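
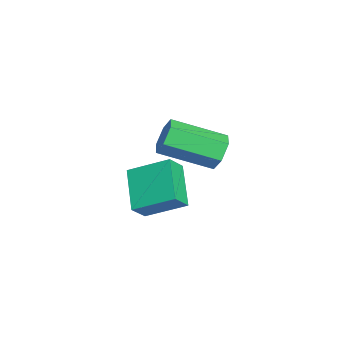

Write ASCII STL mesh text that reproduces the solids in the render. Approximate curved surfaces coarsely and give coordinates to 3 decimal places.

solid 
facet normal -0.031 0.926 -0.376
outer loop
vertex 0.904 5.166 0.605
vertex 0.526 4.894 -0.033
vertex 0.114 5.136 0.596
endloop
endfacet
facet normal -0.025 0.377 0.926
outer loop
vertex 0.904 5.166 0.605
vertex 0.114 5.136 0.596
vertex 0.972 3.139 1.431
endloop
endfacet
facet normal -0.025 0.377 0.926
outer loop
vertex 0.972 3.139 1.431
vertex 0.114 5.136 0.596
vertex 0.182 3.109 1.422
endloop
endfacet
facet normal 0.031 -0.925 0.378
outer loop
vertex 0.972 3.139 1.431
vertex 0.182 3.109 1.422
vertex 0.594 2.866 0.793
endloop
endfacet
facet normal -0.031 0.926 -0.376
outer loop
vertex 0.114 5.136 0.596
vertex 0.526 4.894 -0.033
vertex -0.263 4.864 -0.042
endloop
endfacet
facet normal -0.878 0.155 0.453
outer loop
vertex 0.114 5.136 0.596
vertex -0.263 4.864 -0.042
vertex 0.182 3.109 1.422
endloop
endfacet
facet normal -0.878 0.155 0.453
outer loop
vertex 0.182 3.109 1.422
vertex -0.263 4.864 -0.042
vertex -0.195 2.836 0.784
endloop
endfacet
facet normal 0.031 -0.925 0.378
outer loop
vertex 0.182 3.109 1.422
vertex -0.195 2.836 0.784
vertex 0.594 2.866 0.793
endloop
endfacet
facet normal -0.031 0.925 -0.378
outer loop
vertex -0.263 4.864 -0.042
vertex 0.526 4.894 -0.033
vertex 0.148 4.621 -0.671
endloop
endfacet
facet normal -0.853 -0.221 -0.472
outer loop
vertex -0.263 4.864 -0.042
vertex 0.148 4.621 -0.671
vertex -0.195 2.836 0.784
endloop
endfacet
facet normal -0.853 -0.221 -0.472
outer loop
vertex -0.195 2.836 0.784
vertex 0.148 4.621 -0.671
vertex 0.216 2.594 0.155
endloop
endfacet
facet normal 0.031 -0.926 0.376
outer loop
vertex -0.195 2.836 0.784
vertex 0.216 2.594 0.155
vertex 0.594 2.866 0.793
endloop
endfacet
facet normal -0.031 0.925 -0.378
outer loop
vertex 0.148 4.621 -0.671
vertex 0.526 4.894 -0.033
vertex 0.938 4.651 -0.662
endloop
endfacet
facet normal 0.025 -0.377 -0.926
outer loop
vertex 0.148 4.621 -0.671
vertex 0.938 4.651 -0.662
vertex 0.216 2.594 0.155
endloop
endfacet
facet normal 0.025 -0.377 -0.926
outer loop
vertex 0.216 2.594 0.155
vertex 0.938 4.651 -0.662
vertex 1.006 2.624 0.164
endloop
endfacet
facet normal 0.031 -0.926 0.376
outer loop
vertex 0.216 2.594 0.155
vertex 1.006 2.624 0.164
vertex 0.594 2.866 0.793
endloop
endfacet
facet normal -0.031 0.925 -0.378
outer loop
vertex 0.938 4.651 -0.662
vertex 0.526 4.894 -0.033
vertex 1.315 4.924 -0.024
endloop
endfacet
facet normal 0.878 -0.155 -0.453
outer loop
vertex 0.938 4.651 -0.662
vertex 1.315 4.924 -0.024
vertex 1.006 2.624 0.164
endloop
endfacet
facet normal 0.878 -0.155 -0.453
outer loop
vertex 1.006 2.624 0.164
vertex 1.315 4.924 -0.024
vertex 1.383 2.896 0.802
endloop
endfacet
facet normal 0.031 -0.926 0.376
outer loop
vertex 1.006 2.624 0.164
vertex 1.383 2.896 0.802
vertex 0.594 2.866 0.793
endloop
endfacet
facet normal -0.031 0.926 -0.376
outer loop
vertex 1.315 4.924 -0.024
vertex 0.526 4.894 -0.033
vertex 0.904 5.166 0.605
endloop
endfacet
facet normal 0.853 0.221 0.472
outer loop
vertex 1.315 4.924 -0.024
vertex 0.904 5.166 0.605
vertex 1.383 2.896 0.802
endloop
endfacet
facet normal 0.853 0.221 0.472
outer loop
vertex 1.383 2.896 0.802
vertex 0.904 5.166 0.605
vertex 0.972 3.139 1.431
endloop
endfacet
facet normal 0.031 -0.925 0.378
outer loop
vertex 1.383 2.896 0.802
vertex 0.972 3.139 1.431
vertex 0.594 2.866 0.793
endloop
endfacet
facet normal -0.570 0.465 -0.677
outer loop
vertex -2.822 3.443 -2.655
vertex -1.205 3.702 -3.839
vertex -3.165 1.823 -3.479
endloop
endfacet
facet normal -0.801 -0.128 0.585
outer loop
vertex -2.595 1.358 -2.801
vertex -2.822 3.443 -2.655
vertex -3.165 1.823 -3.479
endloop
endfacet
facet normal -0.570 0.465 -0.677
outer loop
vertex -3.165 1.823 -3.479
vertex -1.205 3.702 -3.839
vertex -1.549 2.082 -4.662
endloop
endfacet
facet normal -0.185 -0.876 -0.445
outer loop
vertex -1.549 2.082 -4.662
vertex -2.595 1.358 -2.801
vertex -3.165 1.823 -3.479
endloop
endfacet
facet normal 0.185 0.876 0.445
outer loop
vertex -2.822 3.443 -2.655
vertex -0.635 3.237 -3.161
vertex -1.205 3.702 -3.839
endloop
endfacet
facet normal -0.800 -0.128 0.587
outer loop
vertex -2.251 2.978 -1.978
vertex -2.822 3.443 -2.655
vertex -2.595 1.358 -2.801
endloop
endfacet
facet normal 0.186 0.876 0.445
outer loop
vertex -2.251 2.978 -1.978
vertex -0.635 3.237 -3.161
vertex -2.822 3.443 -2.655
endloop
endfacet
facet normal 0.801 0.127 -0.586
outer loop
vertex -1.205 3.702 -3.839
vertex -0.635 3.237 -3.161
vertex -1.549 2.082 -4.662
endloop
endfacet
facet normal -0.186 -0.876 -0.445
outer loop
vertex -0.978 1.617 -3.985
vertex -2.595 1.358 -2.801
vertex -1.549 2.082 -4.662
endloop
endfacet
facet normal 0.800 0.129 -0.586
outer loop
vertex -1.549 2.082 -4.662
vertex -0.635 3.237 -3.161
vertex -0.978 1.617 -3.985
endloop
endfacet
facet normal 0.570 -0.465 0.677
outer loop
vertex -0.978 1.617 -3.985
vertex -2.251 2.978 -1.978
vertex -2.595 1.358 -2.801
endloop
endfacet
facet normal 0.570 -0.465 0.677
outer loop
vertex -0.635 3.237 -3.161
vertex -2.251 2.978 -1.978
vertex -0.978 1.617 -3.985
endloop
endfacet

endsolid


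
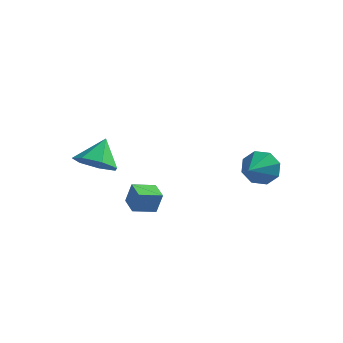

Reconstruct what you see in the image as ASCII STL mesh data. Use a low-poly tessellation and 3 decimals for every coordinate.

solid 
facet normal 0.052 0.947 -0.318
outer loop
vertex 3.892 2.551 -3.604
vertex 3.477 2.851 -2.78
vertex 4.389 2.702 -3.074
endloop
endfacet
facet normal 0.601 -0.713 -0.361
outer loop
vertex 3.892 2.551 -3.604
vertex 4.389 2.702 -3.074
vertex 3.403 1.489 -2.32
endloop
endfacet
facet normal 0.052 0.946 -0.319
outer loop
vertex 4.389 2.702 -3.074
vertex 3.477 2.851 -2.78
vertex 4.353 2.941 -2.372
endloop
endfacet
facet normal 0.820 -0.528 0.222
outer loop
vertex 4.389 2.702 -3.074
vertex 4.353 2.941 -2.372
vertex 3.403 1.489 -2.32
endloop
endfacet
facet normal 0.051 0.946 -0.319
outer loop
vertex 4.353 2.941 -2.372
vertex 3.477 2.851 -2.78
vertex 3.804 3.127 -1.909
endloop
endfacet
facet normal 0.542 -0.327 0.774
outer loop
vertex 4.353 2.941 -2.372
vertex 3.804 3.127 -1.909
vertex 3.403 1.489 -2.32
endloop
endfacet
facet normal 0.052 0.946 -0.319
outer loop
vertex 3.804 3.127 -1.909
vertex 3.477 2.851 -2.78
vertex 3.063 3.152 -1.956
endloop
endfacet
facet normal -0.069 -0.227 0.971
outer loop
vertex 3.804 3.127 -1.909
vertex 3.063 3.152 -1.956
vertex 3.403 1.489 -2.32
endloop
endfacet
facet normal 0.052 0.946 -0.319
outer loop
vertex 3.063 3.152 -1.956
vertex 3.477 2.851 -2.78
vertex 2.565 3.001 -2.485
endloop
endfacet
facet normal -0.655 -0.287 0.699
outer loop
vertex 3.063 3.152 -1.956
vertex 2.565 3.001 -2.485
vertex 3.403 1.489 -2.32
endloop
endfacet
facet normal 0.052 0.946 -0.319
outer loop
vertex 2.565 3.001 -2.485
vertex 3.477 2.851 -2.78
vertex 2.602 2.762 -3.187
endloop
endfacet
facet normal -0.874 -0.472 0.115
outer loop
vertex 2.565 3.001 -2.485
vertex 2.602 2.762 -3.187
vertex 3.403 1.489 -2.32
endloop
endfacet
facet normal 0.052 0.946 -0.319
outer loop
vertex 2.602 2.762 -3.187
vertex 3.477 2.851 -2.78
vertex 3.151 2.575 -3.651
endloop
endfacet
facet normal -0.598 -0.673 -0.436
outer loop
vertex 2.602 2.762 -3.187
vertex 3.151 2.575 -3.651
vertex 3.403 1.489 -2.32
endloop
endfacet
facet normal 0.051 0.946 -0.319
outer loop
vertex 3.151 2.575 -3.651
vertex 3.477 2.851 -2.78
vertex 3.892 2.551 -3.604
endloop
endfacet
facet normal 0.015 -0.773 -0.634
outer loop
vertex 3.151 2.575 -3.651
vertex 3.892 2.551 -3.604
vertex 3.403 1.489 -2.32
endloop
endfacet
facet normal -0.662 0.735 0.147
outer loop
vertex -0.006 -3.331 -1.558
vertex 0.764 -2.587 -1.808
vertex -0.286 -3.381 -2.569
endloop
endfacet
facet normal -0.700 -0.677 0.227
outer loop
vertex 0.356 -4.093 -2.712
vertex -0.006 -3.331 -1.558
vertex -0.286 -3.381 -2.569
endloop
endfacet
facet normal -0.662 0.734 0.148
outer loop
vertex -0.286 -3.381 -2.569
vertex 0.764 -2.587 -1.808
vertex 0.484 -2.636 -2.819
endloop
endfacet
facet normal -0.267 -0.047 -0.963
outer loop
vertex 0.484 -2.636 -2.819
vertex 0.356 -4.093 -2.712
vertex -0.286 -3.381 -2.569
endloop
endfacet
facet normal 0.267 0.047 0.963
outer loop
vertex -0.006 -3.331 -1.558
vertex 1.406 -3.299 -1.951
vertex 0.764 -2.587 -1.808
endloop
endfacet
facet normal -0.701 -0.676 0.227
outer loop
vertex 0.636 -4.044 -1.701
vertex -0.006 -3.331 -1.558
vertex 0.356 -4.093 -2.712
endloop
endfacet
facet normal 0.267 0.047 0.963
outer loop
vertex 0.636 -4.044 -1.701
vertex 1.406 -3.299 -1.951
vertex -0.006 -3.331 -1.558
endloop
endfacet
facet normal 0.700 0.677 -0.227
outer loop
vertex 0.764 -2.587 -1.808
vertex 1.406 -3.299 -1.951
vertex 0.484 -2.636 -2.819
endloop
endfacet
facet normal -0.267 -0.047 -0.963
outer loop
vertex 1.126 -3.349 -2.962
vertex 0.356 -4.093 -2.712
vertex 0.484 -2.636 -2.819
endloop
endfacet
facet normal 0.701 0.676 -0.227
outer loop
vertex 0.484 -2.636 -2.819
vertex 1.406 -3.299 -1.951
vertex 1.126 -3.349 -2.962
endloop
endfacet
facet normal 0.662 -0.735 -0.148
outer loop
vertex 1.126 -3.349 -2.962
vertex 0.636 -4.044 -1.701
vertex 0.356 -4.093 -2.712
endloop
endfacet
facet normal 0.663 -0.734 -0.147
outer loop
vertex 1.406 -3.299 -1.951
vertex 0.636 -4.044 -1.701
vertex 1.126 -3.349 -2.962
endloop
endfacet
facet normal -0.042 -0.655 -0.755
outer loop
vertex -1.173 -2.428 -1.398
vertex -1.841 -3.011 -0.855
vertex -2.047 -2.236 -1.516
endloop
endfacet
facet normal 0.230 0.964 -0.137
outer loop
vertex -1.173 -2.428 -1.398
vertex -2.047 -2.236 -1.516
vertex -1.779 -2.049 0.255
endloop
endfacet
facet normal -0.043 -0.655 -0.755
outer loop
vertex -2.047 -2.236 -1.516
vertex -1.841 -3.011 -0.855
vertex -2.766 -2.627 -1.136
endloop
endfacet
facet normal -0.485 0.874 -0.019
outer loop
vertex -2.047 -2.236 -1.516
vertex -2.766 -2.627 -1.136
vertex -1.779 -2.049 0.255
endloop
endfacet
facet normal -0.043 -0.655 -0.755
outer loop
vertex -2.766 -2.627 -1.136
vertex -1.841 -3.011 -0.855
vertex -2.788 -3.308 -0.544
endloop
endfacet
facet normal -0.820 0.391 0.419
outer loop
vertex -2.766 -2.627 -1.136
vertex -2.788 -3.308 -0.544
vertex -1.779 -2.049 0.255
endloop
endfacet
facet normal -0.042 -0.655 -0.754
outer loop
vertex -2.788 -3.308 -0.544
vertex -1.841 -3.011 -0.855
vertex -2.097 -3.765 -0.186
endloop
endfacet
facet normal -0.519 -0.121 0.846
outer loop
vertex -2.788 -3.308 -0.544
vertex -2.097 -3.765 -0.186
vertex -1.779 -2.049 0.255
endloop
endfacet
facet normal -0.042 -0.655 -0.754
outer loop
vertex -2.097 -3.765 -0.186
vertex -1.841 -3.011 -0.855
vertex -1.214 -3.655 -0.331
endloop
endfacet
facet normal 0.189 -0.277 0.942
outer loop
vertex -2.097 -3.765 -0.186
vertex -1.214 -3.655 -0.331
vertex -1.779 -2.049 0.255
endloop
endfacet
facet normal -0.043 -0.655 -0.754
outer loop
vertex -1.214 -3.655 -0.331
vertex -1.841 -3.011 -0.855
vertex -0.802 -3.06 -0.871
endloop
endfacet
facet normal 0.772 0.040 0.634
outer loop
vertex -1.214 -3.655 -0.331
vertex -0.802 -3.06 -0.871
vertex -1.779 -2.049 0.255
endloop
endfacet
facet normal -0.042 -0.654 -0.755
outer loop
vertex -0.802 -3.06 -0.871
vertex -1.841 -3.011 -0.855
vertex -1.173 -2.428 -1.398
endloop
endfacet
facet normal 0.791 0.593 0.154
outer loop
vertex -0.802 -3.06 -0.871
vertex -1.173 -2.428 -1.398
vertex -1.779 -2.049 0.255
endloop
endfacet

endsolid


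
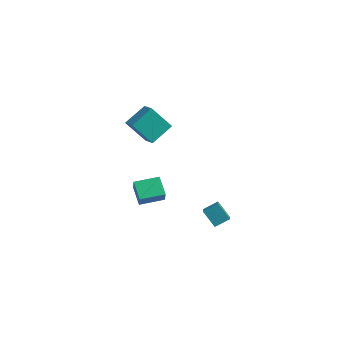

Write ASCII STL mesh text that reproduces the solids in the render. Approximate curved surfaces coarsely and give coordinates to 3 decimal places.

solid 
facet normal -0.669 -0.739 -0.084
outer loop
vertex -0.271 -3.684 -0.253
vertex -1.203 -2.911 0.367
vertex -0.56 -3.321 -1.139
endloop
endfacet
facet normal 0.685 -0.568 -0.456
outer loop
vertex 0.483 -2.169 -1.007
vertex -0.271 -3.684 -0.253
vertex -0.56 -3.321 -1.139
endloop
endfacet
facet normal -0.669 -0.739 -0.084
outer loop
vertex -0.56 -3.321 -1.139
vertex -1.203 -2.911 0.367
vertex -1.492 -2.548 -0.519
endloop
endfacet
facet normal -0.289 0.363 -0.886
outer loop
vertex -1.492 -2.548 -0.519
vertex 0.483 -2.169 -1.007
vertex -0.56 -3.321 -1.139
endloop
endfacet
facet normal 0.289 -0.363 0.886
outer loop
vertex -0.271 -3.684 -0.253
vertex -0.16 -1.759 0.499
vertex -1.203 -2.911 0.367
endloop
endfacet
facet normal 0.685 -0.568 -0.456
outer loop
vertex 0.772 -2.532 -0.121
vertex -0.271 -3.684 -0.253
vertex 0.483 -2.169 -1.007
endloop
endfacet
facet normal 0.289 -0.363 0.886
outer loop
vertex 0.772 -2.532 -0.121
vertex -0.16 -1.759 0.499
vertex -0.271 -3.684 -0.253
endloop
endfacet
facet normal -0.685 0.568 0.456
outer loop
vertex -1.203 -2.911 0.367
vertex -0.16 -1.759 0.499
vertex -1.492 -2.548 -0.519
endloop
endfacet
facet normal -0.289 0.363 -0.886
outer loop
vertex -0.449 -1.396 -0.387
vertex 0.483 -2.169 -1.007
vertex -1.492 -2.548 -0.519
endloop
endfacet
facet normal -0.685 0.568 0.456
outer loop
vertex -1.492 -2.548 -0.519
vertex -0.16 -1.759 0.499
vertex -0.449 -1.396 -0.387
endloop
endfacet
facet normal 0.669 0.739 0.084
outer loop
vertex -0.449 -1.396 -0.387
vertex 0.772 -2.532 -0.121
vertex 0.483 -2.169 -1.007
endloop
endfacet
facet normal 0.669 0.739 0.084
outer loop
vertex -0.16 -1.759 0.499
vertex 0.772 -2.532 -0.121
vertex -0.449 -1.396 -0.387
endloop
endfacet
facet normal -0.756 0.480 -0.445
outer loop
vertex -4.799 3.603 1.447
vertex -3.633 4.07 -0.03
vertex -5.249 2.135 0.628
endloop
endfacet
facet normal -0.601 -0.241 0.762
outer loop
vertex -4.327 1.55 1.17
vertex -4.799 3.603 1.447
vertex -5.249 2.135 0.628
endloop
endfacet
facet normal -0.756 0.480 -0.444
outer loop
vertex -5.249 2.135 0.628
vertex -3.633 4.07 -0.03
vertex -4.083 2.603 -0.85
endloop
endfacet
facet normal -0.258 -0.843 -0.471
outer loop
vertex -4.083 2.603 -0.85
vertex -4.327 1.55 1.17
vertex -5.249 2.135 0.628
endloop
endfacet
facet normal 0.258 0.844 0.471
outer loop
vertex -4.799 3.603 1.447
vertex -2.711 3.485 0.512
vertex -3.633 4.07 -0.03
endloop
endfacet
facet normal -0.602 -0.241 0.761
outer loop
vertex -3.877 3.017 1.99
vertex -4.799 3.603 1.447
vertex -4.327 1.55 1.17
endloop
endfacet
facet normal 0.259 0.843 0.471
outer loop
vertex -3.877 3.017 1.99
vertex -2.711 3.485 0.512
vertex -4.799 3.603 1.447
endloop
endfacet
facet normal 0.601 0.241 -0.762
outer loop
vertex -3.633 4.07 -0.03
vertex -2.711 3.485 0.512
vertex -4.083 2.603 -0.85
endloop
endfacet
facet normal -0.259 -0.843 -0.471
outer loop
vertex -3.161 2.017 -0.307
vertex -4.327 1.55 1.17
vertex -4.083 2.603 -0.85
endloop
endfacet
facet normal 0.602 0.241 -0.762
outer loop
vertex -4.083 2.603 -0.85
vertex -2.711 3.485 0.512
vertex -3.161 2.017 -0.307
endloop
endfacet
facet normal 0.756 -0.480 0.445
outer loop
vertex -3.161 2.017 -0.307
vertex -3.877 3.017 1.99
vertex -4.327 1.55 1.17
endloop
endfacet
facet normal 0.756 -0.480 0.445
outer loop
vertex -2.711 3.485 0.512
vertex -3.877 3.017 1.99
vertex -3.161 2.017 -0.307
endloop
endfacet
facet normal -0.691 0.084 0.718
outer loop
vertex 3.258 -2.392 -0.632
vertex 3.836 -1.698 -0.157
vertex 2.854 -1.736 -1.098
endloop
endfacet
facet normal -0.567 -0.680 -0.465
outer loop
vertex 3.724 -1.842 -2.003
vertex 3.258 -2.392 -0.632
vertex 2.854 -1.736 -1.098
endloop
endfacet
facet normal -0.691 0.084 0.718
outer loop
vertex 2.854 -1.736 -1.098
vertex 3.836 -1.698 -0.157
vertex 3.432 -1.043 -0.623
endloop
endfacet
facet normal -0.449 0.729 -0.517
outer loop
vertex 3.432 -1.043 -0.623
vertex 3.724 -1.842 -2.003
vertex 2.854 -1.736 -1.098
endloop
endfacet
facet normal 0.449 -0.728 0.517
outer loop
vertex 3.258 -2.392 -0.632
vertex 4.706 -1.804 -1.062
vertex 3.836 -1.698 -0.157
endloop
endfacet
facet normal -0.566 -0.680 -0.465
outer loop
vertex 4.128 -2.497 -1.537
vertex 3.258 -2.392 -0.632
vertex 3.724 -1.842 -2.003
endloop
endfacet
facet normal 0.449 -0.729 0.517
outer loop
vertex 4.128 -2.497 -1.537
vertex 4.706 -1.804 -1.062
vertex 3.258 -2.392 -0.632
endloop
endfacet
facet normal 0.567 0.680 0.465
outer loop
vertex 3.836 -1.698 -0.157
vertex 4.706 -1.804 -1.062
vertex 3.432 -1.043 -0.623
endloop
endfacet
facet normal -0.450 0.728 -0.517
outer loop
vertex 4.302 -1.148 -1.528
vertex 3.724 -1.842 -2.003
vertex 3.432 -1.043 -0.623
endloop
endfacet
facet normal 0.567 0.680 0.466
outer loop
vertex 3.432 -1.043 -0.623
vertex 4.706 -1.804 -1.062
vertex 4.302 -1.148 -1.528
endloop
endfacet
facet normal 0.691 -0.084 -0.718
outer loop
vertex 4.302 -1.148 -1.528
vertex 4.128 -2.497 -1.537
vertex 3.724 -1.842 -2.003
endloop
endfacet
facet normal 0.691 -0.084 -0.718
outer loop
vertex 4.706 -1.804 -1.062
vertex 4.128 -2.497 -1.537
vertex 4.302 -1.148 -1.528
endloop
endfacet

endsolid


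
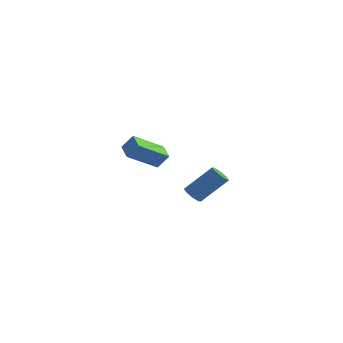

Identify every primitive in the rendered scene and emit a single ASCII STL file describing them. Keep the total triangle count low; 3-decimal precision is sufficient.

solid 
facet normal -0.545 -0.262 -0.796
outer loop
vertex -3.873 -0.114 -0.227
vertex -4.729 0.541 0.144
vertex -3.069 1.561 -1.328
endloop
endfacet
facet normal 0.751 -0.574 -0.325
outer loop
vertex -2.491 1.839 -0.484
vertex -3.873 -0.114 -0.227
vertex -3.069 1.561 -1.328
endloop
endfacet
facet normal -0.545 -0.262 -0.796
outer loop
vertex -3.069 1.561 -1.328
vertex -4.729 0.541 0.144
vertex -3.926 2.216 -0.957
endloop
endfacet
facet normal 0.372 0.776 -0.510
outer loop
vertex -3.926 2.216 -0.957
vertex -2.491 1.839 -0.484
vertex -3.069 1.561 -1.328
endloop
endfacet
facet normal -0.372 -0.775 0.510
outer loop
vertex -3.873 -0.114 -0.227
vertex -4.151 0.819 0.988
vertex -4.729 0.541 0.144
endloop
endfacet
facet normal 0.751 -0.574 -0.326
outer loop
vertex -3.294 0.164 0.617
vertex -3.873 -0.114 -0.227
vertex -2.491 1.839 -0.484
endloop
endfacet
facet normal -0.372 -0.775 0.510
outer loop
vertex -3.294 0.164 0.617
vertex -4.151 0.819 0.988
vertex -3.873 -0.114 -0.227
endloop
endfacet
facet normal -0.751 0.574 0.325
outer loop
vertex -4.729 0.541 0.144
vertex -4.151 0.819 0.988
vertex -3.926 2.216 -0.957
endloop
endfacet
facet normal 0.372 0.775 -0.511
outer loop
vertex -3.347 2.494 -0.113
vertex -2.491 1.839 -0.484
vertex -3.926 2.216 -0.957
endloop
endfacet
facet normal -0.751 0.575 0.326
outer loop
vertex -3.926 2.216 -0.957
vertex -4.151 0.819 0.988
vertex -3.347 2.494 -0.113
endloop
endfacet
facet normal 0.545 0.262 0.796
outer loop
vertex -3.347 2.494 -0.113
vertex -3.294 0.164 0.617
vertex -2.491 1.839 -0.484
endloop
endfacet
facet normal 0.545 0.262 0.796
outer loop
vertex -4.151 0.819 0.988
vertex -3.294 0.164 0.617
vertex -3.347 2.494 -0.113
endloop
endfacet
facet normal -0.525 -0.470 -0.710
outer loop
vertex 2.847 -2.767 -1.19
vertex 2.462 -2.952 -0.783
vertex 2.506 -2.477 -1.13
endloop
endfacet
facet normal 0.393 0.605 -0.692
outer loop
vertex 2.847 -2.767 -1.19
vertex 2.506 -2.477 -1.13
vertex 3.902 -1.822 0.236
endloop
endfacet
facet normal 0.393 0.605 -0.692
outer loop
vertex 3.902 -1.822 0.236
vertex 2.506 -2.477 -1.13
vertex 3.561 -1.532 0.296
endloop
endfacet
facet normal 0.525 0.470 0.710
outer loop
vertex 3.902 -1.822 0.236
vertex 3.561 -1.532 0.296
vertex 3.518 -2.008 0.643
endloop
endfacet
facet normal -0.525 -0.470 -0.710
outer loop
vertex 2.506 -2.477 -1.13
vertex 2.462 -2.952 -0.783
vertex 2.139 -2.466 -0.866
endloop
endfacet
facet normal -0.257 0.882 -0.394
outer loop
vertex 2.506 -2.477 -1.13
vertex 2.139 -2.466 -0.866
vertex 3.561 -1.532 0.296
endloop
endfacet
facet normal -0.258 0.882 -0.394
outer loop
vertex 3.561 -1.532 0.296
vertex 2.139 -2.466 -0.866
vertex 3.195 -1.521 0.56
endloop
endfacet
facet normal 0.526 0.470 0.709
outer loop
vertex 3.561 -1.532 0.296
vertex 3.195 -1.521 0.56
vertex 3.518 -2.008 0.643
endloop
endfacet
facet normal -0.525 -0.470 -0.709
outer loop
vertex 2.139 -2.466 -0.866
vertex 2.462 -2.952 -0.783
vertex 1.962 -2.739 -0.554
endloop
endfacet
facet normal -0.755 0.642 0.134
outer loop
vertex 2.139 -2.466 -0.866
vertex 1.962 -2.739 -0.554
vertex 3.195 -1.521 0.56
endloop
endfacet
facet normal -0.755 0.642 0.133
outer loop
vertex 3.195 -1.521 0.56
vertex 1.962 -2.739 -0.554
vertex 3.017 -1.795 0.872
endloop
endfacet
facet normal 0.524 0.469 0.711
outer loop
vertex 3.195 -1.521 0.56
vertex 3.017 -1.795 0.872
vertex 3.518 -2.008 0.643
endloop
endfacet
facet normal -0.525 -0.469 -0.710
outer loop
vertex 1.962 -2.739 -0.554
vertex 2.462 -2.952 -0.783
vertex 2.078 -3.138 -0.376
endloop
endfacet
facet normal -0.811 0.025 0.584
outer loop
vertex 1.962 -2.739 -0.554
vertex 2.078 -3.138 -0.376
vertex 3.017 -1.795 0.872
endloop
endfacet
facet normal -0.811 0.025 0.584
outer loop
vertex 3.017 -1.795 0.872
vertex 2.078 -3.138 -0.376
vertex 3.133 -2.193 1.05
endloop
endfacet
facet normal 0.524 0.470 0.710
outer loop
vertex 3.017 -1.795 0.872
vertex 3.133 -2.193 1.05
vertex 3.518 -2.008 0.643
endloop
endfacet
facet normal -0.525 -0.470 -0.710
outer loop
vertex 2.078 -3.138 -0.376
vertex 2.462 -2.952 -0.783
vertex 2.419 -3.428 -0.436
endloop
endfacet
facet normal -0.393 -0.605 0.692
outer loop
vertex 2.078 -3.138 -0.376
vertex 2.419 -3.428 -0.436
vertex 3.133 -2.193 1.05
endloop
endfacet
facet normal -0.393 -0.605 0.692
outer loop
vertex 3.133 -2.193 1.05
vertex 2.419 -3.428 -0.436
vertex 3.474 -2.483 0.99
endloop
endfacet
facet normal 0.525 0.470 0.710
outer loop
vertex 3.133 -2.193 1.05
vertex 3.474 -2.483 0.99
vertex 3.518 -2.008 0.643
endloop
endfacet
facet normal -0.526 -0.470 -0.709
outer loop
vertex 2.419 -3.428 -0.436
vertex 2.462 -2.952 -0.783
vertex 2.785 -3.439 -0.7
endloop
endfacet
facet normal 0.258 -0.882 0.394
outer loop
vertex 2.419 -3.428 -0.436
vertex 2.785 -3.439 -0.7
vertex 3.474 -2.483 0.99
endloop
endfacet
facet normal 0.257 -0.882 0.394
outer loop
vertex 3.474 -2.483 0.99
vertex 2.785 -3.439 -0.7
vertex 3.841 -2.494 0.726
endloop
endfacet
facet normal 0.525 0.470 0.710
outer loop
vertex 3.474 -2.483 0.99
vertex 3.841 -2.494 0.726
vertex 3.518 -2.008 0.643
endloop
endfacet
facet normal -0.524 -0.469 -0.711
outer loop
vertex 2.785 -3.439 -0.7
vertex 2.462 -2.952 -0.783
vertex 2.963 -3.165 -1.012
endloop
endfacet
facet normal 0.755 -0.642 -0.133
outer loop
vertex 2.785 -3.439 -0.7
vertex 2.963 -3.165 -1.012
vertex 3.841 -2.494 0.726
endloop
endfacet
facet normal 0.755 -0.642 -0.134
outer loop
vertex 3.841 -2.494 0.726
vertex 2.963 -3.165 -1.012
vertex 4.018 -2.221 0.414
endloop
endfacet
facet normal 0.525 0.470 0.709
outer loop
vertex 3.841 -2.494 0.726
vertex 4.018 -2.221 0.414
vertex 3.518 -2.008 0.643
endloop
endfacet
facet normal -0.524 -0.470 -0.710
outer loop
vertex 2.963 -3.165 -1.012
vertex 2.462 -2.952 -0.783
vertex 2.847 -2.767 -1.19
endloop
endfacet
facet normal 0.811 -0.025 -0.584
outer loop
vertex 2.963 -3.165 -1.012
vertex 2.847 -2.767 -1.19
vertex 4.018 -2.221 0.414
endloop
endfacet
facet normal 0.811 -0.025 -0.584
outer loop
vertex 4.018 -2.221 0.414
vertex 2.847 -2.767 -1.19
vertex 3.902 -1.822 0.236
endloop
endfacet
facet normal 0.525 0.469 0.710
outer loop
vertex 4.018 -2.221 0.414
vertex 3.902 -1.822 0.236
vertex 3.518 -2.008 0.643
endloop
endfacet

endsolid


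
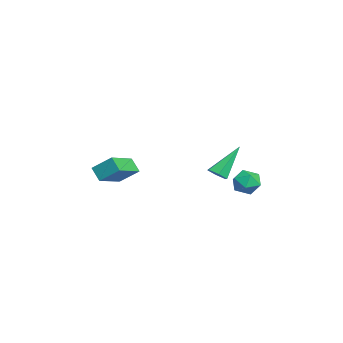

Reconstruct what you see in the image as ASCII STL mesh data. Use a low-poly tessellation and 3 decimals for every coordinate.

solid 
facet normal 0.339 -0.558 -0.758
outer loop
vertex 4.555 1.637 -1.024
vertex 4.001 1.613 -1.254
vertex 4.373 2.056 -1.414
endloop
endfacet
facet normal 0.781 0.572 0.250
outer loop
vertex 4.555 1.637 -1.024
vertex 4.373 2.056 -1.414
vertex 3.299 2.767 0.314
endloop
endfacet
facet normal 0.339 -0.558 -0.757
outer loop
vertex 4.373 2.056 -1.414
vertex 4.001 1.613 -1.254
vertex 3.819 2.031 -1.644
endloop
endfacet
facet normal 0.094 0.940 -0.328
outer loop
vertex 4.373 2.056 -1.414
vertex 3.819 2.031 -1.644
vertex 3.299 2.767 0.314
endloop
endfacet
facet normal 0.339 -0.558 -0.757
outer loop
vertex 3.819 2.031 -1.644
vertex 4.001 1.613 -1.254
vertex 3.447 1.588 -1.484
endloop
endfacet
facet normal -0.769 0.504 -0.394
outer loop
vertex 3.819 2.031 -1.644
vertex 3.447 1.588 -1.484
vertex 3.299 2.767 0.314
endloop
endfacet
facet normal 0.340 -0.557 -0.758
outer loop
vertex 3.447 1.588 -1.484
vertex 4.001 1.613 -1.254
vertex 3.629 1.17 -1.095
endloop
endfacet
facet normal -0.946 -0.301 0.119
outer loop
vertex 3.447 1.588 -1.484
vertex 3.629 1.17 -1.095
vertex 3.299 2.767 0.314
endloop
endfacet
facet normal 0.339 -0.557 -0.758
outer loop
vertex 3.629 1.17 -1.095
vertex 4.001 1.613 -1.254
vertex 4.183 1.194 -0.865
endloop
endfacet
facet normal -0.260 -0.668 0.697
outer loop
vertex 3.629 1.17 -1.095
vertex 4.183 1.194 -0.865
vertex 3.299 2.767 0.314
endloop
endfacet
facet normal 0.339 -0.557 -0.758
outer loop
vertex 4.183 1.194 -0.865
vertex 4.001 1.613 -1.254
vertex 4.555 1.637 -1.024
endloop
endfacet
facet normal 0.603 -0.233 0.763
outer loop
vertex 4.183 1.194 -0.865
vertex 4.555 1.637 -1.024
vertex 3.299 2.767 0.314
endloop
endfacet
facet normal -0.666 0.743 0.068
outer loop
vertex 1.841 3.902 -2.948
vertex 1.336 3.407 -2.492
vertex 1.911 3.888 -2.11
endloop
endfacet
facet normal -0.003 1.000 0.017
outer loop
vertex 1.841 3.902 -2.948
vertex 1.911 3.888 -2.11
vertex 2.602 3.898 -2.59
endloop
endfacet
facet normal 0.282 0.756 -0.591
outer loop
vertex 1.841 3.902 -2.948
vertex 2.602 3.898 -2.59
vertex 2.454 3.423 -3.268
endloop
endfacet
facet normal -0.205 0.348 -0.915
outer loop
vertex 1.841 3.902 -2.948
vertex 2.454 3.423 -3.268
vertex 1.672 3.12 -3.208
endloop
endfacet
facet normal -0.792 0.340 -0.508
outer loop
vertex 1.841 3.902 -2.948
vertex 1.672 3.12 -3.208
vertex 1.336 3.407 -2.492
endloop
endfacet
facet normal 0.378 0.737 0.560
outer loop
vertex 2.602 3.898 -2.59
vertex 1.911 3.888 -2.11
vertex 2.568 3.4 -1.912
endloop
endfacet
facet normal -0.695 0.320 0.644
outer loop
vertex 1.911 3.888 -2.11
vertex 1.336 3.407 -2.492
vertex 1.786 3.097 -1.852
endloop
endfacet
facet normal -0.898 -0.332 -0.289
outer loop
vertex 1.336 3.407 -2.492
vertex 1.672 3.12 -3.208
vertex 1.638 2.622 -2.53
endloop
endfacet
facet normal 0.050 -0.317 -0.947
outer loop
vertex 1.672 3.12 -3.208
vertex 2.454 3.423 -3.268
vertex 2.329 2.632 -3.01
endloop
endfacet
facet normal 0.838 0.343 -0.423
outer loop
vertex 2.454 3.423 -3.268
vertex 2.602 3.898 -2.59
vertex 2.904 3.113 -2.628
endloop
endfacet
facet normal 0.205 -0.348 0.915
outer loop
vertex 2.399 2.618 -2.172
vertex 2.568 3.4 -1.912
vertex 1.786 3.097 -1.852
endloop
endfacet
facet normal -0.282 -0.756 0.591
outer loop
vertex 2.399 2.618 -2.172
vertex 1.786 3.097 -1.852
vertex 1.638 2.622 -2.53
endloop
endfacet
facet normal 0.003 -1.000 -0.017
outer loop
vertex 2.399 2.618 -2.172
vertex 1.638 2.622 -2.53
vertex 2.329 2.632 -3.01
endloop
endfacet
facet normal 0.666 -0.743 -0.068
outer loop
vertex 2.399 2.618 -2.172
vertex 2.329 2.632 -3.01
vertex 2.904 3.113 -2.628
endloop
endfacet
facet normal 0.792 -0.340 0.508
outer loop
vertex 2.399 2.618 -2.172
vertex 2.904 3.113 -2.628
vertex 2.568 3.4 -1.912
endloop
endfacet
facet normal -0.050 0.317 0.947
outer loop
vertex 1.786 3.097 -1.852
vertex 2.568 3.4 -1.912
vertex 1.911 3.888 -2.11
endloop
endfacet
facet normal -0.838 -0.343 0.423
outer loop
vertex 1.638 2.622 -2.53
vertex 1.786 3.097 -1.852
vertex 1.336 3.407 -2.492
endloop
endfacet
facet normal -0.378 -0.737 -0.560
outer loop
vertex 2.329 2.632 -3.01
vertex 1.638 2.622 -2.53
vertex 1.672 3.12 -3.208
endloop
endfacet
facet normal 0.695 -0.320 -0.644
outer loop
vertex 2.904 3.113 -2.628
vertex 2.329 2.632 -3.01
vertex 2.454 3.423 -3.268
endloop
endfacet
facet normal 0.898 0.332 0.289
outer loop
vertex 2.568 3.4 -1.912
vertex 2.904 3.113 -2.628
vertex 2.602 3.898 -2.59
endloop
endfacet
facet normal -0.765 0.547 -0.340
outer loop
vertex -0.267 -2.32 -1.702
vertex 0.293 -1.956 -2.377
vertex -0.61 -3.31 -2.521
endloop
endfacet
facet normal -0.590 -0.383 0.711
outer loop
vertex 0.867 -4.364 -1.863
vertex -0.267 -2.32 -1.702
vertex -0.61 -3.31 -2.521
endloop
endfacet
facet normal -0.765 0.546 -0.341
outer loop
vertex -0.61 -3.31 -2.521
vertex 0.293 -1.956 -2.377
vertex -0.049 -2.946 -3.196
endloop
endfacet
facet normal -0.257 -0.745 -0.616
outer loop
vertex -0.049 -2.946 -3.196
vertex 0.867 -4.364 -1.863
vertex -0.61 -3.31 -2.521
endloop
endfacet
facet normal 0.257 0.745 0.615
outer loop
vertex -0.267 -2.32 -1.702
vertex 1.77 -3.01 -1.719
vertex 0.293 -1.956 -2.377
endloop
endfacet
facet normal -0.590 -0.384 0.710
outer loop
vertex 1.209 -3.374 -1.044
vertex -0.267 -2.32 -1.702
vertex 0.867 -4.364 -1.863
endloop
endfacet
facet normal 0.257 0.745 0.616
outer loop
vertex 1.209 -3.374 -1.044
vertex 1.77 -3.01 -1.719
vertex -0.267 -2.32 -1.702
endloop
endfacet
facet normal 0.590 0.384 -0.710
outer loop
vertex 0.293 -1.956 -2.377
vertex 1.77 -3.01 -1.719
vertex -0.049 -2.946 -3.196
endloop
endfacet
facet normal -0.258 -0.745 -0.615
outer loop
vertex 1.427 -4.0 -2.538
vertex 0.867 -4.364 -1.863
vertex -0.049 -2.946 -3.196
endloop
endfacet
facet normal 0.590 0.383 -0.710
outer loop
vertex -0.049 -2.946 -3.196
vertex 1.77 -3.01 -1.719
vertex 1.427 -4.0 -2.538
endloop
endfacet
facet normal 0.765 -0.546 0.341
outer loop
vertex 1.427 -4.0 -2.538
vertex 1.209 -3.374 -1.044
vertex 0.867 -4.364 -1.863
endloop
endfacet
facet normal 0.765 -0.547 0.341
outer loop
vertex 1.77 -3.01 -1.719
vertex 1.209 -3.374 -1.044
vertex 1.427 -4.0 -2.538
endloop
endfacet

endsolid


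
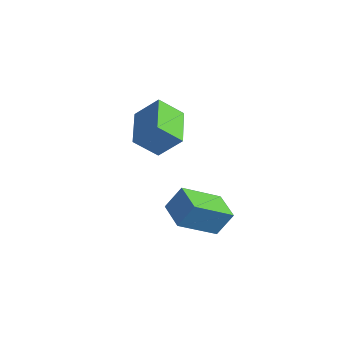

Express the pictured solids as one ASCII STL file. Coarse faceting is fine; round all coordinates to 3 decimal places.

solid 
facet normal -0.886 0.460 0.053
outer loop
vertex 1.916 -0.269 0.118
vertex 2.284 0.324 1.13
vertex 2.651 1.282 -1.058
endloop
endfacet
facet normal -0.300 -0.482 -0.823
outer loop
vertex 3.856 0.656 -1.13
vertex 1.916 -0.269 0.118
vertex 2.651 1.282 -1.058
endloop
endfacet
facet normal -0.886 0.460 0.053
outer loop
vertex 2.651 1.282 -1.058
vertex 2.284 0.324 1.13
vertex 3.019 1.875 -0.046
endloop
endfacet
facet normal 0.353 0.745 -0.565
outer loop
vertex 3.019 1.875 -0.046
vertex 3.856 0.656 -1.13
vertex 2.651 1.282 -1.058
endloop
endfacet
facet normal -0.353 -0.745 0.565
outer loop
vertex 1.916 -0.269 0.118
vertex 3.489 -0.302 1.058
vertex 2.284 0.324 1.13
endloop
endfacet
facet normal -0.300 -0.482 -0.823
outer loop
vertex 3.121 -0.895 0.046
vertex 1.916 -0.269 0.118
vertex 3.856 0.656 -1.13
endloop
endfacet
facet normal -0.353 -0.745 0.565
outer loop
vertex 3.121 -0.895 0.046
vertex 3.489 -0.302 1.058
vertex 1.916 -0.269 0.118
endloop
endfacet
facet normal 0.300 0.482 0.823
outer loop
vertex 2.284 0.324 1.13
vertex 3.489 -0.302 1.058
vertex 3.019 1.875 -0.046
endloop
endfacet
facet normal 0.353 0.745 -0.565
outer loop
vertex 4.224 1.249 -0.118
vertex 3.856 0.656 -1.13
vertex 3.019 1.875 -0.046
endloop
endfacet
facet normal 0.300 0.482 0.823
outer loop
vertex 3.019 1.875 -0.046
vertex 3.489 -0.302 1.058
vertex 4.224 1.249 -0.118
endloop
endfacet
facet normal 0.886 -0.460 -0.053
outer loop
vertex 4.224 1.249 -0.118
vertex 3.121 -0.895 0.046
vertex 3.856 0.656 -1.13
endloop
endfacet
facet normal 0.886 -0.460 -0.053
outer loop
vertex 3.489 -0.302 1.058
vertex 3.121 -0.895 0.046
vertex 4.224 1.249 -0.118
endloop
endfacet
facet normal -0.587 -0.360 -0.725
outer loop
vertex -1.412 1.505 1.218
vertex -2.618 2.964 1.47
vertex -0.683 2.275 0.244
endloop
endfacet
facet normal 0.631 -0.764 -0.132
outer loop
vertex 0.198 2.816 1.33
vertex -1.412 1.505 1.218
vertex -0.683 2.275 0.244
endloop
endfacet
facet normal -0.587 -0.361 -0.724
outer loop
vertex -0.683 2.275 0.244
vertex -2.618 2.964 1.47
vertex -1.89 3.734 0.495
endloop
endfacet
facet normal 0.506 0.535 -0.677
outer loop
vertex -1.89 3.734 0.495
vertex 0.198 2.816 1.33
vertex -0.683 2.275 0.244
endloop
endfacet
facet normal -0.506 -0.535 0.677
outer loop
vertex -1.412 1.505 1.218
vertex -1.737 3.505 2.556
vertex -2.618 2.964 1.47
endloop
endfacet
facet normal 0.631 -0.764 -0.132
outer loop
vertex -0.53 2.046 2.305
vertex -1.412 1.505 1.218
vertex 0.198 2.816 1.33
endloop
endfacet
facet normal -0.506 -0.535 0.677
outer loop
vertex -0.53 2.046 2.305
vertex -1.737 3.505 2.556
vertex -1.412 1.505 1.218
endloop
endfacet
facet normal -0.632 0.764 0.132
outer loop
vertex -2.618 2.964 1.47
vertex -1.737 3.505 2.556
vertex -1.89 3.734 0.495
endloop
endfacet
facet normal 0.506 0.535 -0.677
outer loop
vertex -1.008 4.275 1.582
vertex 0.198 2.816 1.33
vertex -1.89 3.734 0.495
endloop
endfacet
facet normal -0.631 0.764 0.132
outer loop
vertex -1.89 3.734 0.495
vertex -1.737 3.505 2.556
vertex -1.008 4.275 1.582
endloop
endfacet
facet normal 0.588 0.361 0.724
outer loop
vertex -1.008 4.275 1.582
vertex -0.53 2.046 2.305
vertex 0.198 2.816 1.33
endloop
endfacet
facet normal 0.587 0.361 0.725
outer loop
vertex -1.737 3.505 2.556
vertex -0.53 2.046 2.305
vertex -1.008 4.275 1.582
endloop
endfacet

endsolid


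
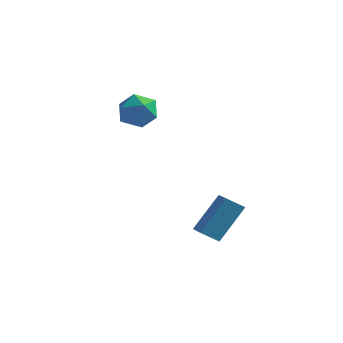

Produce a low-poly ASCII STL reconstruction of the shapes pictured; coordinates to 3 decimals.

solid 
facet normal -0.656 0.378 0.653
outer loop
vertex -4.923 -1.92 3.415
vertex -4.206 -1.902 4.125
vertex -4.342 -1.102 3.525
endloop
endfacet
facet normal -0.814 0.580 -0.013
outer loop
vertex -4.923 -1.92 3.415
vertex -4.342 -1.102 3.525
vertex -4.568 -1.44 2.601
endloop
endfacet
facet normal -0.915 -0.008 -0.404
outer loop
vertex -4.923 -1.92 3.415
vertex -4.568 -1.44 2.601
vertex -4.572 -2.449 2.63
endloop
endfacet
facet normal -0.819 -0.574 0.021
outer loop
vertex -4.923 -1.92 3.415
vertex -4.572 -2.449 2.63
vertex -4.348 -2.735 3.572
endloop
endfacet
facet normal -0.659 -0.335 0.674
outer loop
vertex -4.923 -1.92 3.415
vertex -4.348 -2.735 3.572
vertex -4.206 -1.902 4.125
endloop
endfacet
facet normal -0.251 0.927 -0.278
outer loop
vertex -4.568 -1.44 2.601
vertex -4.342 -1.102 3.525
vertex -3.632 -1.125 2.808
endloop
endfacet
facet normal 0.006 0.601 0.799
outer loop
vertex -4.342 -1.102 3.525
vertex -4.206 -1.902 4.125
vertex -3.408 -1.411 3.75
endloop
endfacet
facet normal 0.002 -0.553 0.833
outer loop
vertex -4.206 -1.902 4.125
vertex -4.348 -2.735 3.572
vertex -3.412 -2.42 3.779
endloop
endfacet
facet normal -0.257 -0.940 -0.224
outer loop
vertex -4.348 -2.735 3.572
vertex -4.572 -2.449 2.63
vertex -3.638 -2.758 2.855
endloop
endfacet
facet normal -0.413 -0.025 -0.911
outer loop
vertex -4.572 -2.449 2.63
vertex -4.568 -1.44 2.601
vertex -3.774 -1.958 2.255
endloop
endfacet
facet normal 0.819 0.574 -0.021
outer loop
vertex -3.057 -1.94 2.965
vertex -3.632 -1.125 2.808
vertex -3.408 -1.411 3.75
endloop
endfacet
facet normal 0.915 0.008 0.404
outer loop
vertex -3.057 -1.94 2.965
vertex -3.408 -1.411 3.75
vertex -3.412 -2.42 3.779
endloop
endfacet
facet normal 0.814 -0.580 0.013
outer loop
vertex -3.057 -1.94 2.965
vertex -3.412 -2.42 3.779
vertex -3.638 -2.758 2.855
endloop
endfacet
facet normal 0.656 -0.378 -0.653
outer loop
vertex -3.057 -1.94 2.965
vertex -3.638 -2.758 2.855
vertex -3.774 -1.958 2.255
endloop
endfacet
facet normal 0.659 0.335 -0.674
outer loop
vertex -3.057 -1.94 2.965
vertex -3.774 -1.958 2.255
vertex -3.632 -1.125 2.808
endloop
endfacet
facet normal 0.257 0.940 0.224
outer loop
vertex -3.408 -1.411 3.75
vertex -3.632 -1.125 2.808
vertex -4.342 -1.102 3.525
endloop
endfacet
facet normal 0.413 0.025 0.911
outer loop
vertex -3.412 -2.42 3.779
vertex -3.408 -1.411 3.75
vertex -4.206 -1.902 4.125
endloop
endfacet
facet normal 0.251 -0.927 0.278
outer loop
vertex -3.638 -2.758 2.855
vertex -3.412 -2.42 3.779
vertex -4.348 -2.735 3.572
endloop
endfacet
facet normal -0.006 -0.601 -0.799
outer loop
vertex -3.774 -1.958 2.255
vertex -3.638 -2.758 2.855
vertex -4.572 -2.449 2.63
endloop
endfacet
facet normal -0.002 0.553 -0.833
outer loop
vertex -3.632 -1.125 2.808
vertex -3.774 -1.958 2.255
vertex -4.568 -1.44 2.601
endloop
endfacet
facet normal -0.600 -0.538 0.593
outer loop
vertex 0.899 -3.083 -0.564
vertex 0.276 -2.556 -0.716
vertex 0.312 -4.253 -2.22
endloop
endfacet
facet normal 0.750 -0.635 0.183
outer loop
vertex 0.924 -3.704 -2.824
vertex 0.899 -3.083 -0.564
vertex 0.312 -4.253 -2.22
endloop
endfacet
facet normal -0.600 -0.538 0.592
outer loop
vertex 0.312 -4.253 -2.22
vertex 0.276 -2.556 -0.716
vertex -0.311 -3.725 -2.372
endloop
endfacet
facet normal -0.278 -0.554 -0.785
outer loop
vertex -0.311 -3.725 -2.372
vertex 0.924 -3.704 -2.824
vertex 0.312 -4.253 -2.22
endloop
endfacet
facet normal 0.277 0.554 0.785
outer loop
vertex 0.899 -3.083 -0.564
vertex 0.888 -2.007 -1.32
vertex 0.276 -2.556 -0.716
endloop
endfacet
facet normal 0.750 -0.636 0.183
outer loop
vertex 1.511 -2.535 -1.168
vertex 0.899 -3.083 -0.564
vertex 0.924 -3.704 -2.824
endloop
endfacet
facet normal 0.278 0.554 0.785
outer loop
vertex 1.511 -2.535 -1.168
vertex 0.888 -2.007 -1.32
vertex 0.899 -3.083 -0.564
endloop
endfacet
facet normal -0.750 0.635 -0.183
outer loop
vertex 0.276 -2.556 -0.716
vertex 0.888 -2.007 -1.32
vertex -0.311 -3.725 -2.372
endloop
endfacet
facet normal -0.278 -0.555 -0.784
outer loop
vertex 0.301 -3.177 -2.976
vertex 0.924 -3.704 -2.824
vertex -0.311 -3.725 -2.372
endloop
endfacet
facet normal -0.750 0.636 -0.183
outer loop
vertex -0.311 -3.725 -2.372
vertex 0.888 -2.007 -1.32
vertex 0.301 -3.177 -2.976
endloop
endfacet
facet normal 0.600 0.538 -0.592
outer loop
vertex 0.301 -3.177 -2.976
vertex 1.511 -2.535 -1.168
vertex 0.924 -3.704 -2.824
endloop
endfacet
facet normal 0.600 0.537 -0.592
outer loop
vertex 0.888 -2.007 -1.32
vertex 1.511 -2.535 -1.168
vertex 0.301 -3.177 -2.976
endloop
endfacet

endsolid


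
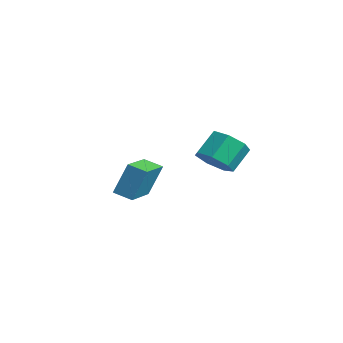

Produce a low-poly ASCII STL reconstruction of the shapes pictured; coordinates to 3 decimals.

solid 
facet normal -0.655 0.718 -0.236
outer loop
vertex -4.272 2.782 -1.017
vertex -3.596 3.309 -1.291
vertex -4.403 2.167 -2.521
endloop
endfacet
facet normal -0.750 -0.586 0.305
outer loop
vertex -3.144 0.791 -2.069
vertex -4.272 2.782 -1.017
vertex -4.403 2.167 -2.521
endloop
endfacet
facet normal -0.656 0.717 -0.235
outer loop
vertex -4.403 2.167 -2.521
vertex -3.596 3.309 -1.291
vertex -3.727 2.695 -2.796
endloop
endfacet
facet normal -0.081 -0.377 -0.923
outer loop
vertex -3.727 2.695 -2.796
vertex -3.144 0.791 -2.069
vertex -4.403 2.167 -2.521
endloop
endfacet
facet normal 0.080 0.377 0.923
outer loop
vertex -4.272 2.782 -1.017
vertex -2.337 1.933 -0.839
vertex -3.596 3.309 -1.291
endloop
endfacet
facet normal -0.751 -0.586 0.305
outer loop
vertex -3.013 1.405 -0.564
vertex -4.272 2.782 -1.017
vertex -3.144 0.791 -2.069
endloop
endfacet
facet normal 0.081 0.377 0.923
outer loop
vertex -3.013 1.405 -0.564
vertex -2.337 1.933 -0.839
vertex -4.272 2.782 -1.017
endloop
endfacet
facet normal 0.750 0.587 -0.305
outer loop
vertex -3.596 3.309 -1.291
vertex -2.337 1.933 -0.839
vertex -3.727 2.695 -2.796
endloop
endfacet
facet normal -0.080 -0.377 -0.923
outer loop
vertex -2.468 1.318 -2.343
vertex -3.144 0.791 -2.069
vertex -3.727 2.695 -2.796
endloop
endfacet
facet normal 0.751 0.586 -0.305
outer loop
vertex -3.727 2.695 -2.796
vertex -2.337 1.933 -0.839
vertex -2.468 1.318 -2.343
endloop
endfacet
facet normal 0.655 -0.718 0.236
outer loop
vertex -2.468 1.318 -2.343
vertex -3.013 1.405 -0.564
vertex -3.144 0.791 -2.069
endloop
endfacet
facet normal 0.656 -0.717 0.236
outer loop
vertex -2.337 1.933 -0.839
vertex -3.013 1.405 -0.564
vertex -2.468 1.318 -2.343
endloop
endfacet
facet normal 0.214 -0.691 -0.690
outer loop
vertex 1.903 3.484 0.51
vertex 1.387 2.907 0.928
vertex 1.171 3.475 0.292
endloop
endfacet
facet normal 0.189 0.722 -0.666
outer loop
vertex 1.903 3.484 0.51
vertex 1.171 3.475 0.292
vertex 1.629 4.37 1.393
endloop
endfacet
facet normal 0.190 0.722 -0.666
outer loop
vertex 1.629 4.37 1.393
vertex 1.171 3.475 0.292
vertex 0.898 4.361 1.175
endloop
endfacet
facet normal -0.214 0.692 0.689
outer loop
vertex 1.629 4.37 1.393
vertex 0.898 4.361 1.175
vertex 1.113 3.793 1.812
endloop
endfacet
facet normal 0.212 -0.692 -0.690
outer loop
vertex 1.171 3.475 0.292
vertex 1.387 2.907 0.928
vertex 0.601 3.039 0.554
endloop
endfacet
facet normal -0.631 0.441 -0.638
outer loop
vertex 1.171 3.475 0.292
vertex 0.601 3.039 0.554
vertex 0.898 4.361 1.175
endloop
endfacet
facet normal -0.631 0.441 -0.638
outer loop
vertex 0.898 4.361 1.175
vertex 0.601 3.039 0.554
vertex 0.328 3.924 1.437
endloop
endfacet
facet normal -0.214 0.692 0.689
outer loop
vertex 0.898 4.361 1.175
vertex 0.328 3.924 1.437
vertex 1.113 3.793 1.812
endloop
endfacet
facet normal 0.212 -0.692 -0.690
outer loop
vertex 0.601 3.039 0.554
vertex 1.387 2.907 0.928
vertex 0.623 2.503 1.098
endloop
endfacet
facet normal -0.977 -0.172 -0.130
outer loop
vertex 0.601 3.039 0.554
vertex 0.623 2.503 1.098
vertex 0.328 3.924 1.437
endloop
endfacet
facet normal -0.977 -0.172 -0.130
outer loop
vertex 0.328 3.924 1.437
vertex 0.623 2.503 1.098
vertex 0.35 3.389 1.981
endloop
endfacet
facet normal -0.214 0.692 0.689
outer loop
vertex 0.328 3.924 1.437
vertex 0.35 3.389 1.981
vertex 1.113 3.793 1.812
endloop
endfacet
facet normal 0.213 -0.692 -0.690
outer loop
vertex 0.623 2.503 1.098
vertex 1.387 2.907 0.928
vertex 1.22 2.272 1.514
endloop
endfacet
facet normal -0.586 -0.656 0.477
outer loop
vertex 0.623 2.503 1.098
vertex 1.22 2.272 1.514
vertex 0.35 3.389 1.981
endloop
endfacet
facet normal -0.586 -0.656 0.476
outer loop
vertex 0.35 3.389 1.981
vertex 1.22 2.272 1.514
vertex 0.947 3.157 2.397
endloop
endfacet
facet normal -0.213 0.691 0.691
outer loop
vertex 0.35 3.389 1.981
vertex 0.947 3.157 2.397
vertex 1.113 3.793 1.812
endloop
endfacet
facet normal 0.214 -0.692 -0.689
outer loop
vertex 1.22 2.272 1.514
vertex 1.387 2.907 0.928
vertex 1.942 2.519 1.49
endloop
endfacet
facet normal 0.245 -0.646 0.723
outer loop
vertex 1.22 2.272 1.514
vertex 1.942 2.519 1.49
vertex 0.947 3.157 2.397
endloop
endfacet
facet normal 0.245 -0.646 0.723
outer loop
vertex 0.947 3.157 2.397
vertex 1.942 2.519 1.49
vertex 1.669 3.404 2.373
endloop
endfacet
facet normal -0.213 0.691 0.691
outer loop
vertex 0.947 3.157 2.397
vertex 1.669 3.404 2.373
vertex 1.113 3.793 1.812
endloop
endfacet
facet normal 0.214 -0.692 -0.689
outer loop
vertex 1.942 2.519 1.49
vertex 1.387 2.907 0.928
vertex 2.246 3.058 1.043
endloop
endfacet
facet normal 0.892 -0.150 0.426
outer loop
vertex 1.942 2.519 1.49
vertex 2.246 3.058 1.043
vertex 1.669 3.404 2.373
endloop
endfacet
facet normal 0.892 -0.150 0.426
outer loop
vertex 1.669 3.404 2.373
vertex 2.246 3.058 1.043
vertex 1.973 3.944 1.926
endloop
endfacet
facet normal -0.213 0.691 0.690
outer loop
vertex 1.669 3.404 2.373
vertex 1.973 3.944 1.926
vertex 1.113 3.793 1.812
endloop
endfacet
facet normal 0.214 -0.691 -0.690
outer loop
vertex 2.246 3.058 1.043
vertex 1.387 2.907 0.928
vertex 1.903 3.484 0.51
endloop
endfacet
facet normal 0.868 0.459 -0.192
outer loop
vertex 2.246 3.058 1.043
vertex 1.903 3.484 0.51
vertex 1.973 3.944 1.926
endloop
endfacet
facet normal 0.867 0.460 -0.192
outer loop
vertex 1.973 3.944 1.926
vertex 1.903 3.484 0.51
vertex 1.629 4.37 1.393
endloop
endfacet
facet normal -0.213 0.692 0.690
outer loop
vertex 1.973 3.944 1.926
vertex 1.629 4.37 1.393
vertex 1.113 3.793 1.812
endloop
endfacet

endsolid


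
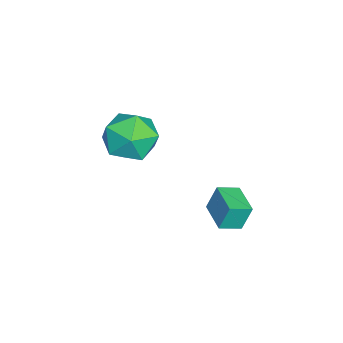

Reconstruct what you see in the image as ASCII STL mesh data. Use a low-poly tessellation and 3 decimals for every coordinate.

solid 
facet normal -0.872 -0.488 0.045
outer loop
vertex -0.383 2.073 2.627
vertex -0.804 2.797 2.326
vertex -0.245 1.732 1.611
endloop
endfacet
facet normal 0.474 -0.813 0.337
outer loop
vertex 0.844 2.343 1.554
vertex -0.383 2.073 2.627
vertex -0.245 1.732 1.611
endloop
endfacet
facet normal -0.872 -0.488 0.045
outer loop
vertex -0.245 1.732 1.611
vertex -0.804 2.797 2.326
vertex -0.666 2.456 1.311
endloop
endfacet
facet normal 0.128 -0.315 -0.940
outer loop
vertex -0.666 2.456 1.311
vertex 0.844 2.343 1.554
vertex -0.245 1.732 1.611
endloop
endfacet
facet normal -0.128 0.316 0.940
outer loop
vertex -0.383 2.073 2.627
vertex 0.285 3.408 2.269
vertex -0.804 2.797 2.326
endloop
endfacet
facet normal 0.474 -0.813 0.338
outer loop
vertex 0.706 2.684 2.569
vertex -0.383 2.073 2.627
vertex 0.844 2.343 1.554
endloop
endfacet
facet normal -0.127 0.316 0.940
outer loop
vertex 0.706 2.684 2.569
vertex 0.285 3.408 2.269
vertex -0.383 2.073 2.627
endloop
endfacet
facet normal -0.474 0.813 -0.338
outer loop
vertex -0.804 2.797 2.326
vertex 0.285 3.408 2.269
vertex -0.666 2.456 1.311
endloop
endfacet
facet normal 0.128 -0.317 -0.940
outer loop
vertex 0.423 3.067 1.253
vertex 0.844 2.343 1.554
vertex -0.666 2.456 1.311
endloop
endfacet
facet normal -0.474 0.813 -0.337
outer loop
vertex -0.666 2.456 1.311
vertex 0.285 3.408 2.269
vertex 0.423 3.067 1.253
endloop
endfacet
facet normal 0.872 0.488 -0.045
outer loop
vertex 0.423 3.067 1.253
vertex 0.706 2.684 2.569
vertex 0.844 2.343 1.554
endloop
endfacet
facet normal 0.872 0.488 -0.045
outer loop
vertex 0.285 3.408 2.269
vertex 0.706 2.684 2.569
vertex 0.423 3.067 1.253
endloop
endfacet
facet normal -0.340 0.690 0.639
outer loop
vertex -3.439 -0.786 3.274
vertex -2.662 -1.15 4.081
vertex -2.367 -0.301 3.32
endloop
endfacet
facet normal -0.411 0.911 -0.037
outer loop
vertex -3.439 -0.786 3.274
vertex -2.367 -0.301 3.32
vertex -2.851 -0.561 2.279
endloop
endfacet
facet normal -0.815 0.436 -0.383
outer loop
vertex -3.439 -0.786 3.274
vertex -2.851 -0.561 2.279
vertex -3.446 -1.571 2.396
endloop
endfacet
facet normal -0.994 -0.079 0.079
outer loop
vertex -3.439 -0.786 3.274
vertex -3.446 -1.571 2.396
vertex -3.329 -1.935 3.51
endloop
endfacet
facet normal -0.700 0.079 0.710
outer loop
vertex -3.439 -0.786 3.274
vertex -3.329 -1.935 3.51
vertex -2.662 -1.15 4.081
endloop
endfacet
facet normal 0.236 0.911 -0.337
outer loop
vertex -2.851 -0.561 2.279
vertex -2.367 -0.301 3.32
vertex -1.711 -0.785 2.47
endloop
endfacet
facet normal 0.351 0.555 0.755
outer loop
vertex -2.367 -0.301 3.32
vertex -2.662 -1.15 4.081
vertex -1.594 -1.149 3.584
endloop
endfacet
facet normal -0.231 -0.436 0.870
outer loop
vertex -2.662 -1.15 4.081
vertex -3.329 -1.935 3.51
vertex -2.189 -2.159 3.701
endloop
endfacet
facet normal -0.707 -0.691 -0.152
outer loop
vertex -3.329 -1.935 3.51
vertex -3.446 -1.571 2.396
vertex -2.673 -2.419 2.66
endloop
endfacet
facet normal -0.418 0.142 -0.897
outer loop
vertex -3.446 -1.571 2.396
vertex -2.851 -0.561 2.279
vertex -2.378 -1.57 1.899
endloop
endfacet
facet normal 0.994 0.079 -0.079
outer loop
vertex -1.601 -1.934 2.706
vertex -1.711 -0.785 2.47
vertex -1.594 -1.149 3.584
endloop
endfacet
facet normal 0.815 -0.436 0.383
outer loop
vertex -1.601 -1.934 2.706
vertex -1.594 -1.149 3.584
vertex -2.189 -2.159 3.701
endloop
endfacet
facet normal 0.411 -0.911 0.037
outer loop
vertex -1.601 -1.934 2.706
vertex -2.189 -2.159 3.701
vertex -2.673 -2.419 2.66
endloop
endfacet
facet normal 0.340 -0.690 -0.639
outer loop
vertex -1.601 -1.934 2.706
vertex -2.673 -2.419 2.66
vertex -2.378 -1.57 1.899
endloop
endfacet
facet normal 0.700 -0.079 -0.710
outer loop
vertex -1.601 -1.934 2.706
vertex -2.378 -1.57 1.899
vertex -1.711 -0.785 2.47
endloop
endfacet
facet normal 0.707 0.691 0.152
outer loop
vertex -1.594 -1.149 3.584
vertex -1.711 -0.785 2.47
vertex -2.367 -0.301 3.32
endloop
endfacet
facet normal 0.418 -0.142 0.897
outer loop
vertex -2.189 -2.159 3.701
vertex -1.594 -1.149 3.584
vertex -2.662 -1.15 4.081
endloop
endfacet
facet normal -0.236 -0.911 0.337
outer loop
vertex -2.673 -2.419 2.66
vertex -2.189 -2.159 3.701
vertex -3.329 -1.935 3.51
endloop
endfacet
facet normal -0.351 -0.555 -0.755
outer loop
vertex -2.378 -1.57 1.899
vertex -2.673 -2.419 2.66
vertex -3.446 -1.571 2.396
endloop
endfacet
facet normal 0.231 0.436 -0.870
outer loop
vertex -1.711 -0.785 2.47
vertex -2.378 -1.57 1.899
vertex -2.851 -0.561 2.279
endloop
endfacet

endsolid


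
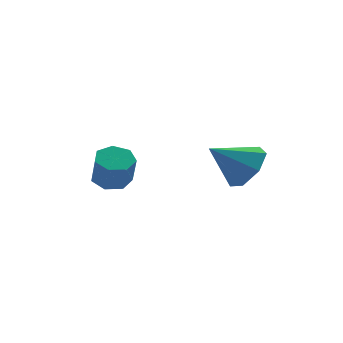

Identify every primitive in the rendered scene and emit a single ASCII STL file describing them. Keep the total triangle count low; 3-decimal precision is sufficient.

solid 
facet normal 0.799 0.092 -0.595
outer loop
vertex 4.583 -2.632 -0.631
vertex 4.081 -3.238 -1.399
vertex 4.057 -2.147 -1.263
endloop
endfacet
facet normal -0.178 0.704 0.688
outer loop
vertex 4.583 -2.632 -0.631
vertex 4.057 -2.147 -1.263
vertex 2.659 -3.402 -0.341
endloop
endfacet
facet normal 0.799 0.092 -0.595
outer loop
vertex 4.057 -2.147 -1.263
vertex 4.081 -3.238 -1.399
vertex 3.549 -2.484 -1.997
endloop
endfacet
facet normal -0.634 0.769 0.086
outer loop
vertex 4.057 -2.147 -1.263
vertex 3.549 -2.484 -1.997
vertex 2.659 -3.402 -0.341
endloop
endfacet
facet normal 0.798 0.091 -0.595
outer loop
vertex 3.549 -2.484 -1.997
vertex 4.081 -3.238 -1.399
vertex 3.441 -3.389 -2.281
endloop
endfacet
facet normal -0.905 0.222 -0.363
outer loop
vertex 3.549 -2.484 -1.997
vertex 3.441 -3.389 -2.281
vertex 2.659 -3.402 -0.341
endloop
endfacet
facet normal 0.798 0.092 -0.595
outer loop
vertex 3.441 -3.389 -2.281
vertex 4.081 -3.238 -1.399
vertex 3.815 -4.18 -1.901
endloop
endfacet
facet normal -0.787 -0.526 -0.321
outer loop
vertex 3.441 -3.389 -2.281
vertex 3.815 -4.18 -1.901
vertex 2.659 -3.402 -0.341
endloop
endfacet
facet normal 0.799 0.091 -0.595
outer loop
vertex 3.815 -4.18 -1.901
vertex 4.081 -3.238 -1.399
vertex 4.389 -4.262 -1.143
endloop
endfacet
facet normal -0.369 -0.912 0.181
outer loop
vertex 3.815 -4.18 -1.901
vertex 4.389 -4.262 -1.143
vertex 2.659 -3.402 -0.341
endloop
endfacet
facet normal 0.799 0.091 -0.595
outer loop
vertex 4.389 -4.262 -1.143
vertex 4.081 -3.238 -1.399
vertex 4.731 -3.573 -0.578
endloop
endfacet
facet normal 0.034 -0.644 0.764
outer loop
vertex 4.389 -4.262 -1.143
vertex 4.731 -3.573 -0.578
vertex 2.659 -3.402 -0.341
endloop
endfacet
facet normal 0.799 0.092 -0.595
outer loop
vertex 4.731 -3.573 -0.578
vertex 4.081 -3.238 -1.399
vertex 4.583 -2.632 -0.631
endloop
endfacet
facet normal 0.119 0.075 0.990
outer loop
vertex 4.731 -3.573 -0.578
vertex 4.583 -2.632 -0.631
vertex 2.659 -3.402 -0.341
endloop
endfacet
facet normal -0.092 0.422 -0.902
outer loop
vertex -0.145 1.107 -3.265
vertex -0.736 0.572 -3.455
vertex -0.808 1.309 -3.103
endloop
endfacet
facet normal 0.352 0.861 0.367
outer loop
vertex -0.145 1.107 -3.265
vertex -0.808 1.309 -3.103
vertex -0.013 0.504 -1.975
endloop
endfacet
facet normal 0.351 0.861 0.367
outer loop
vertex -0.013 0.504 -1.975
vertex -0.808 1.309 -3.103
vertex -0.676 0.705 -1.813
endloop
endfacet
facet normal 0.093 -0.422 0.902
outer loop
vertex -0.013 0.504 -1.975
vertex -0.676 0.705 -1.813
vertex -0.604 -0.032 -2.165
endloop
endfacet
facet normal -0.093 0.422 -0.902
outer loop
vertex -0.808 1.309 -3.103
vertex -0.736 0.572 -3.455
vertex -1.417 0.955 -3.206
endloop
endfacet
facet normal -0.510 0.758 0.407
outer loop
vertex -0.808 1.309 -3.103
vertex -1.417 0.955 -3.206
vertex -0.676 0.705 -1.813
endloop
endfacet
facet normal -0.509 0.759 0.407
outer loop
vertex -0.676 0.705 -1.813
vertex -1.417 0.955 -3.206
vertex -1.285 0.352 -1.916
endloop
endfacet
facet normal 0.092 -0.422 0.902
outer loop
vertex -0.676 0.705 -1.813
vertex -1.285 0.352 -1.916
vertex -0.604 -0.032 -2.165
endloop
endfacet
facet normal -0.092 0.422 -0.902
outer loop
vertex -1.417 0.955 -3.206
vertex -0.736 0.572 -3.455
vertex -1.513 0.313 -3.497
endloop
endfacet
facet normal -0.987 0.084 0.140
outer loop
vertex -1.417 0.955 -3.206
vertex -1.513 0.313 -3.497
vertex -1.285 0.352 -1.916
endloop
endfacet
facet normal -0.987 0.084 0.140
outer loop
vertex -1.285 0.352 -1.916
vertex -1.513 0.313 -3.497
vertex -1.381 -0.29 -2.207
endloop
endfacet
facet normal 0.092 -0.422 0.902
outer loop
vertex -1.285 0.352 -1.916
vertex -1.381 -0.29 -2.207
vertex -0.604 -0.032 -2.165
endloop
endfacet
facet normal -0.092 0.422 -0.902
outer loop
vertex -1.513 0.313 -3.497
vertex -0.736 0.572 -3.455
vertex -1.024 -0.134 -3.756
endloop
endfacet
facet normal -0.720 -0.654 -0.232
outer loop
vertex -1.513 0.313 -3.497
vertex -1.024 -0.134 -3.756
vertex -1.381 -0.29 -2.207
endloop
endfacet
facet normal -0.721 -0.653 -0.232
outer loop
vertex -1.381 -0.29 -2.207
vertex -1.024 -0.134 -3.756
vertex -0.892 -0.738 -2.466
endloop
endfacet
facet normal 0.091 -0.422 0.902
outer loop
vertex -1.381 -0.29 -2.207
vertex -0.892 -0.738 -2.466
vertex -0.604 -0.032 -2.165
endloop
endfacet
facet normal -0.092 0.422 -0.902
outer loop
vertex -1.024 -0.134 -3.756
vertex -0.736 0.572 -3.455
vertex -0.318 -0.05 -3.789
endloop
endfacet
facet normal 0.087 -0.899 -0.430
outer loop
vertex -1.024 -0.134 -3.756
vertex -0.318 -0.05 -3.789
vertex -0.892 -0.738 -2.466
endloop
endfacet
facet normal 0.087 -0.899 -0.430
outer loop
vertex -0.892 -0.738 -2.466
vertex -0.318 -0.05 -3.789
vertex -0.187 -0.654 -2.499
endloop
endfacet
facet normal 0.093 -0.422 0.902
outer loop
vertex -0.892 -0.738 -2.466
vertex -0.187 -0.654 -2.499
vertex -0.604 -0.032 -2.165
endloop
endfacet
facet normal -0.092 0.423 -0.902
outer loop
vertex -0.318 -0.05 -3.789
vertex -0.736 0.572 -3.455
vertex 0.073 0.502 -3.57
endloop
endfacet
facet normal 0.830 -0.468 -0.303
outer loop
vertex -0.318 -0.05 -3.789
vertex 0.073 0.502 -3.57
vertex -0.187 -0.654 -2.499
endloop
endfacet
facet normal 0.830 -0.468 -0.304
outer loop
vertex -0.187 -0.654 -2.499
vertex 0.073 0.502 -3.57
vertex 0.205 -0.101 -2.28
endloop
endfacet
facet normal 0.092 -0.422 0.902
outer loop
vertex -0.187 -0.654 -2.499
vertex 0.205 -0.101 -2.28
vertex -0.604 -0.032 -2.165
endloop
endfacet
facet normal -0.092 0.422 -0.902
outer loop
vertex 0.073 0.502 -3.57
vertex -0.736 0.572 -3.455
vertex -0.145 1.107 -3.265
endloop
endfacet
facet normal 0.947 0.316 0.051
outer loop
vertex 0.073 0.502 -3.57
vertex -0.145 1.107 -3.265
vertex 0.205 -0.101 -2.28
endloop
endfacet
facet normal 0.947 0.316 0.051
outer loop
vertex 0.205 -0.101 -2.28
vertex -0.145 1.107 -3.265
vertex -0.013 0.504 -1.975
endloop
endfacet
facet normal 0.092 -0.422 0.902
outer loop
vertex 0.205 -0.101 -2.28
vertex -0.013 0.504 -1.975
vertex -0.604 -0.032 -2.165
endloop
endfacet

endsolid


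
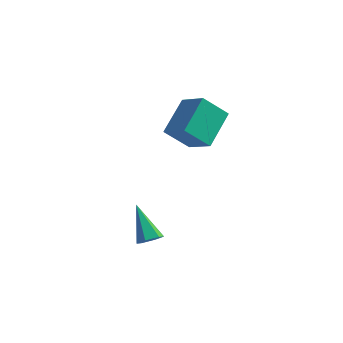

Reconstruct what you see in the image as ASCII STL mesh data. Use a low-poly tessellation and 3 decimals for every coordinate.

solid 
facet normal 0.546 -0.454 -0.704
outer loop
vertex -1.194 -3.269 -0.203
vertex -1.608 -3.178 -0.583
vertex -1.196 -2.791 -0.513
endloop
endfacet
facet normal 0.663 0.409 0.627
outer loop
vertex -1.194 -3.269 -0.203
vertex -1.196 -2.791 -0.513
vertex -2.592 -2.362 0.683
endloop
endfacet
facet normal 0.547 -0.455 -0.703
outer loop
vertex -1.196 -2.791 -0.513
vertex -1.608 -3.178 -0.583
vertex -1.61 -2.7 -0.894
endloop
endfacet
facet normal 0.256 0.966 -0.048
outer loop
vertex -1.196 -2.791 -0.513
vertex -1.61 -2.7 -0.894
vertex -2.592 -2.362 0.683
endloop
endfacet
facet normal 0.546 -0.455 -0.703
outer loop
vertex -1.61 -2.7 -0.894
vertex -1.608 -3.178 -0.583
vertex -2.023 -3.087 -0.964
endloop
endfacet
facet normal -0.551 0.677 -0.488
outer loop
vertex -1.61 -2.7 -0.894
vertex -2.023 -3.087 -0.964
vertex -2.592 -2.362 0.683
endloop
endfacet
facet normal 0.547 -0.452 -0.704
outer loop
vertex -2.023 -3.087 -0.964
vertex -1.608 -3.178 -0.583
vertex -2.02 -3.566 -0.654
endloop
endfacet
facet normal -0.952 -0.170 -0.254
outer loop
vertex -2.023 -3.087 -0.964
vertex -2.02 -3.566 -0.654
vertex -2.592 -2.362 0.683
endloop
endfacet
facet normal 0.548 -0.453 -0.703
outer loop
vertex -2.02 -3.566 -0.654
vertex -1.608 -3.178 -0.583
vertex -1.606 -3.657 -0.273
endloop
endfacet
facet normal -0.546 -0.725 0.420
outer loop
vertex -2.02 -3.566 -0.654
vertex -1.606 -3.657 -0.273
vertex -2.592 -2.362 0.683
endloop
endfacet
facet normal 0.547 -0.453 -0.704
outer loop
vertex -1.606 -3.657 -0.273
vertex -1.608 -3.178 -0.583
vertex -1.194 -3.269 -0.203
endloop
endfacet
facet normal 0.263 -0.435 0.861
outer loop
vertex -1.606 -3.657 -0.273
vertex -1.194 -3.269 -0.203
vertex -2.592 -2.362 0.683
endloop
endfacet
facet normal -0.794 0.357 -0.492
outer loop
vertex -2.759 2.516 3.911
vertex -1.858 3.088 2.871
vertex -2.874 0.889 2.916
endloop
endfacet
facet normal -0.604 -0.384 0.698
outer loop
vertex -1.722 0.372 3.629
vertex -2.759 2.516 3.911
vertex -2.874 0.889 2.916
endloop
endfacet
facet normal -0.794 0.357 -0.492
outer loop
vertex -2.874 0.889 2.916
vertex -1.858 3.088 2.871
vertex -1.973 1.461 1.876
endloop
endfacet
facet normal -0.060 -0.852 -0.521
outer loop
vertex -1.973 1.461 1.876
vertex -1.722 0.372 3.629
vertex -2.874 0.889 2.916
endloop
endfacet
facet normal 0.060 0.852 0.521
outer loop
vertex -2.759 2.516 3.911
vertex -0.706 2.571 3.584
vertex -1.858 3.088 2.871
endloop
endfacet
facet normal -0.604 -0.384 0.698
outer loop
vertex -1.607 1.999 4.624
vertex -2.759 2.516 3.911
vertex -1.722 0.372 3.629
endloop
endfacet
facet normal 0.060 0.852 0.521
outer loop
vertex -1.607 1.999 4.624
vertex -0.706 2.571 3.584
vertex -2.759 2.516 3.911
endloop
endfacet
facet normal 0.604 0.384 -0.698
outer loop
vertex -1.858 3.088 2.871
vertex -0.706 2.571 3.584
vertex -1.973 1.461 1.876
endloop
endfacet
facet normal -0.060 -0.852 -0.521
outer loop
vertex -0.821 0.944 2.589
vertex -1.722 0.372 3.629
vertex -1.973 1.461 1.876
endloop
endfacet
facet normal 0.604 0.384 -0.698
outer loop
vertex -1.973 1.461 1.876
vertex -0.706 2.571 3.584
vertex -0.821 0.944 2.589
endloop
endfacet
facet normal 0.794 -0.357 0.492
outer loop
vertex -0.821 0.944 2.589
vertex -1.607 1.999 4.624
vertex -1.722 0.372 3.629
endloop
endfacet
facet normal 0.794 -0.357 0.492
outer loop
vertex -0.706 2.571 3.584
vertex -1.607 1.999 4.624
vertex -0.821 0.944 2.589
endloop
endfacet

endsolid


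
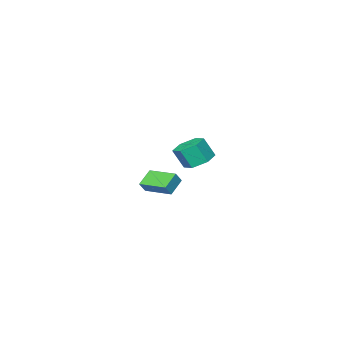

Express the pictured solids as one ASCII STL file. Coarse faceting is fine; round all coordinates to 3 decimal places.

solid 
facet normal -0.313 0.354 -0.881
outer loop
vertex 1.743 3.998 2.673
vertex 0.894 3.544 2.792
vertex 1.009 4.452 3.116
endloop
endfacet
facet normal 0.574 0.810 0.122
outer loop
vertex 1.743 3.998 2.673
vertex 1.009 4.452 3.116
vertex 2.175 3.509 3.889
endloop
endfacet
facet normal 0.574 0.810 0.122
outer loop
vertex 2.175 3.509 3.889
vertex 1.009 4.452 3.116
vertex 1.441 3.963 4.332
endloop
endfacet
facet normal 0.313 -0.354 0.881
outer loop
vertex 2.175 3.509 3.889
vertex 1.441 3.963 4.332
vertex 1.326 3.056 4.008
endloop
endfacet
facet normal -0.313 0.354 -0.881
outer loop
vertex 1.009 4.452 3.116
vertex 0.894 3.544 2.792
vertex 0.16 3.998 3.235
endloop
endfacet
facet normal -0.369 0.810 0.457
outer loop
vertex 1.009 4.452 3.116
vertex 0.16 3.998 3.235
vertex 1.441 3.963 4.332
endloop
endfacet
facet normal -0.369 0.810 0.457
outer loop
vertex 1.441 3.963 4.332
vertex 0.16 3.998 3.235
vertex 0.592 3.509 4.451
endloop
endfacet
facet normal 0.313 -0.354 0.881
outer loop
vertex 1.441 3.963 4.332
vertex 0.592 3.509 4.451
vertex 1.326 3.056 4.008
endloop
endfacet
facet normal -0.313 0.354 -0.881
outer loop
vertex 0.16 3.998 3.235
vertex 0.894 3.544 2.792
vertex 0.045 3.091 2.911
endloop
endfacet
facet normal -0.942 -0.000 0.335
outer loop
vertex 0.16 3.998 3.235
vertex 0.045 3.091 2.911
vertex 0.592 3.509 4.451
endloop
endfacet
facet normal -0.942 -0.000 0.335
outer loop
vertex 0.592 3.509 4.451
vertex 0.045 3.091 2.911
vertex 0.477 2.602 4.127
endloop
endfacet
facet normal 0.313 -0.354 0.881
outer loop
vertex 0.592 3.509 4.451
vertex 0.477 2.602 4.127
vertex 1.326 3.056 4.008
endloop
endfacet
facet normal -0.313 0.354 -0.881
outer loop
vertex 0.045 3.091 2.911
vertex 0.894 3.544 2.792
vertex 0.779 2.637 2.468
endloop
endfacet
facet normal -0.574 -0.810 -0.122
outer loop
vertex 0.045 3.091 2.911
vertex 0.779 2.637 2.468
vertex 0.477 2.602 4.127
endloop
endfacet
facet normal -0.574 -0.810 -0.122
outer loop
vertex 0.477 2.602 4.127
vertex 0.779 2.637 2.468
vertex 1.211 2.148 3.684
endloop
endfacet
facet normal 0.313 -0.354 0.881
outer loop
vertex 0.477 2.602 4.127
vertex 1.211 2.148 3.684
vertex 1.326 3.056 4.008
endloop
endfacet
facet normal -0.313 0.354 -0.881
outer loop
vertex 0.779 2.637 2.468
vertex 0.894 3.544 2.792
vertex 1.628 3.091 2.349
endloop
endfacet
facet normal 0.369 -0.810 -0.457
outer loop
vertex 0.779 2.637 2.468
vertex 1.628 3.091 2.349
vertex 1.211 2.148 3.684
endloop
endfacet
facet normal 0.369 -0.810 -0.457
outer loop
vertex 1.211 2.148 3.684
vertex 1.628 3.091 2.349
vertex 2.06 2.602 3.565
endloop
endfacet
facet normal 0.313 -0.354 0.881
outer loop
vertex 1.211 2.148 3.684
vertex 2.06 2.602 3.565
vertex 1.326 3.056 4.008
endloop
endfacet
facet normal -0.313 0.354 -0.881
outer loop
vertex 1.628 3.091 2.349
vertex 0.894 3.544 2.792
vertex 1.743 3.998 2.673
endloop
endfacet
facet normal 0.942 0.000 -0.335
outer loop
vertex 1.628 3.091 2.349
vertex 1.743 3.998 2.673
vertex 2.06 2.602 3.565
endloop
endfacet
facet normal 0.942 0.000 -0.335
outer loop
vertex 2.06 2.602 3.565
vertex 1.743 3.998 2.673
vertex 2.175 3.509 3.889
endloop
endfacet
facet normal 0.313 -0.354 0.881
outer loop
vertex 2.06 2.602 3.565
vertex 2.175 3.509 3.889
vertex 1.326 3.056 4.008
endloop
endfacet
facet normal -0.788 -0.306 0.534
outer loop
vertex -1.842 -5.124 -1.903
vertex -2.398 -3.212 -1.629
vertex -2.298 -5.158 -2.596
endloop
endfacet
facet normal 0.277 -0.951 -0.136
outer loop
vertex -1.242 -4.748 -3.311
vertex -1.842 -5.124 -1.903
vertex -2.298 -5.158 -2.596
endloop
endfacet
facet normal -0.788 -0.306 0.534
outer loop
vertex -2.298 -5.158 -2.596
vertex -2.398 -3.212 -1.629
vertex -2.854 -3.246 -2.322
endloop
endfacet
facet normal -0.549 -0.040 -0.835
outer loop
vertex -2.854 -3.246 -2.322
vertex -1.242 -4.748 -3.311
vertex -2.298 -5.158 -2.596
endloop
endfacet
facet normal 0.549 0.040 0.835
outer loop
vertex -1.842 -5.124 -1.903
vertex -1.342 -2.802 -2.344
vertex -2.398 -3.212 -1.629
endloop
endfacet
facet normal 0.277 -0.951 -0.136
outer loop
vertex -0.786 -4.714 -2.618
vertex -1.842 -5.124 -1.903
vertex -1.242 -4.748 -3.311
endloop
endfacet
facet normal 0.549 0.040 0.835
outer loop
vertex -0.786 -4.714 -2.618
vertex -1.342 -2.802 -2.344
vertex -1.842 -5.124 -1.903
endloop
endfacet
facet normal -0.277 0.951 0.136
outer loop
vertex -2.398 -3.212 -1.629
vertex -1.342 -2.802 -2.344
vertex -2.854 -3.246 -2.322
endloop
endfacet
facet normal -0.549 -0.040 -0.835
outer loop
vertex -1.798 -2.836 -3.037
vertex -1.242 -4.748 -3.311
vertex -2.854 -3.246 -2.322
endloop
endfacet
facet normal -0.277 0.951 0.136
outer loop
vertex -2.854 -3.246 -2.322
vertex -1.342 -2.802 -2.344
vertex -1.798 -2.836 -3.037
endloop
endfacet
facet normal 0.788 0.306 -0.534
outer loop
vertex -1.798 -2.836 -3.037
vertex -0.786 -4.714 -2.618
vertex -1.242 -4.748 -3.311
endloop
endfacet
facet normal 0.788 0.306 -0.534
outer loop
vertex -1.342 -2.802 -2.344
vertex -0.786 -4.714 -2.618
vertex -1.798 -2.836 -3.037
endloop
endfacet

endsolid


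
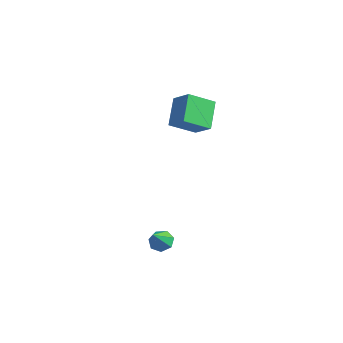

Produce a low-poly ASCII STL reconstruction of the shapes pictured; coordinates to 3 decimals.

solid 
facet normal -0.498 0.581 0.644
outer loop
vertex -0.241 1.22 4.81
vertex 0.284 2.64 3.933
vertex -1.405 1.139 3.983
endloop
endfacet
facet normal -0.300 -0.812 0.501
outer loop
vertex -0.464 0.04 2.767
vertex -0.241 1.22 4.81
vertex -1.405 1.139 3.983
endloop
endfacet
facet normal -0.498 0.582 0.643
outer loop
vertex -1.405 1.139 3.983
vertex 0.284 2.64 3.933
vertex -0.879 2.559 3.106
endloop
endfacet
facet normal -0.814 -0.056 -0.579
outer loop
vertex -0.879 2.559 3.106
vertex -0.464 0.04 2.767
vertex -1.405 1.139 3.983
endloop
endfacet
facet normal 0.814 0.057 0.579
outer loop
vertex -0.241 1.22 4.81
vertex 1.225 1.541 2.717
vertex 0.284 2.64 3.933
endloop
endfacet
facet normal -0.300 -0.811 0.501
outer loop
vertex 0.699 0.121 3.594
vertex -0.241 1.22 4.81
vertex -0.464 0.04 2.767
endloop
endfacet
facet normal 0.814 0.056 0.579
outer loop
vertex 0.699 0.121 3.594
vertex 1.225 1.541 2.717
vertex -0.241 1.22 4.81
endloop
endfacet
facet normal 0.300 0.812 -0.501
outer loop
vertex 0.284 2.64 3.933
vertex 1.225 1.541 2.717
vertex -0.879 2.559 3.106
endloop
endfacet
facet normal -0.814 -0.056 -0.578
outer loop
vertex 0.061 1.46 1.89
vertex -0.464 0.04 2.767
vertex -0.879 2.559 3.106
endloop
endfacet
facet normal 0.300 0.811 -0.502
outer loop
vertex -0.879 2.559 3.106
vertex 1.225 1.541 2.717
vertex 0.061 1.46 1.89
endloop
endfacet
facet normal 0.498 -0.581 -0.643
outer loop
vertex 0.061 1.46 1.89
vertex 0.699 0.121 3.594
vertex -0.464 0.04 2.767
endloop
endfacet
facet normal 0.498 -0.582 -0.643
outer loop
vertex 1.225 1.541 2.717
vertex 0.699 0.121 3.594
vertex 0.061 1.46 1.89
endloop
endfacet
facet normal -0.278 0.598 -0.752
outer loop
vertex 2.899 -3.171 -4.002
vertex 2.472 -2.814 -3.56
vertex 3.154 -2.69 -3.714
endloop
endfacet
facet normal 0.906 -0.402 -0.131
outer loop
vertex 2.899 -3.171 -4.002
vertex 3.154 -2.69 -3.714
vertex 2.888 -3.706 -2.44
endloop
endfacet
facet normal -0.278 0.599 -0.751
outer loop
vertex 3.154 -2.69 -3.714
vertex 2.472 -2.814 -3.56
vertex 2.896 -2.303 -3.31
endloop
endfacet
facet normal 0.904 0.221 0.365
outer loop
vertex 3.154 -2.69 -3.714
vertex 2.896 -2.303 -3.31
vertex 2.888 -3.706 -2.44
endloop
endfacet
facet normal -0.279 0.599 -0.751
outer loop
vertex 2.896 -2.303 -3.31
vertex 2.472 -2.814 -3.56
vertex 2.319 -2.301 -3.094
endloop
endfacet
facet normal 0.305 0.501 0.810
outer loop
vertex 2.896 -2.303 -3.31
vertex 2.319 -2.301 -3.094
vertex 2.888 -3.706 -2.44
endloop
endfacet
facet normal -0.279 0.599 -0.751
outer loop
vertex 2.319 -2.301 -3.094
vertex 2.472 -2.814 -3.56
vertex 1.857 -2.686 -3.229
endloop
endfacet
facet normal -0.442 0.225 0.868
outer loop
vertex 2.319 -2.301 -3.094
vertex 1.857 -2.686 -3.229
vertex 2.888 -3.706 -2.44
endloop
endfacet
facet normal -0.280 0.597 -0.751
outer loop
vertex 1.857 -2.686 -3.229
vertex 2.472 -2.814 -3.56
vertex 1.859 -3.168 -3.613
endloop
endfacet
facet normal -0.772 -0.398 0.495
outer loop
vertex 1.857 -2.686 -3.229
vertex 1.859 -3.168 -3.613
vertex 2.888 -3.706 -2.44
endloop
endfacet
facet normal -0.280 0.598 -0.751
outer loop
vertex 1.859 -3.168 -3.613
vertex 2.472 -2.814 -3.56
vertex 2.322 -3.383 -3.957
endloop
endfacet
facet normal -0.438 -0.899 -0.028
outer loop
vertex 1.859 -3.168 -3.613
vertex 2.322 -3.383 -3.957
vertex 2.888 -3.706 -2.44
endloop
endfacet
facet normal -0.278 0.598 -0.752
outer loop
vertex 2.322 -3.383 -3.957
vertex 2.472 -2.814 -3.56
vertex 2.899 -3.171 -4.002
endloop
endfacet
facet normal 0.307 -0.901 -0.306
outer loop
vertex 2.322 -3.383 -3.957
vertex 2.899 -3.171 -4.002
vertex 2.888 -3.706 -2.44
endloop
endfacet

endsolid
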